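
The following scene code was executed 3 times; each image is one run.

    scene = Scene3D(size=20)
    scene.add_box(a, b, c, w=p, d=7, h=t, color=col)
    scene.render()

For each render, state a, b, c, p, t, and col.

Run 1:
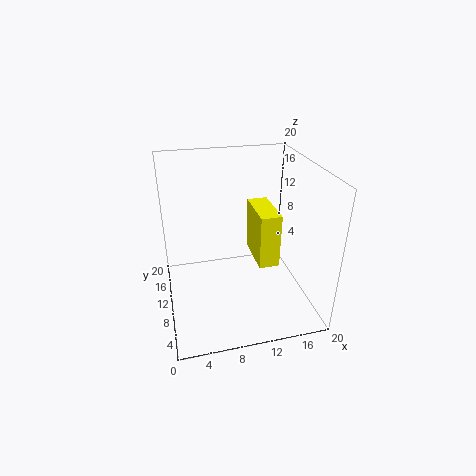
a = 13
b = 9
c = 5
p = 3
t = 8
col = 'yellow'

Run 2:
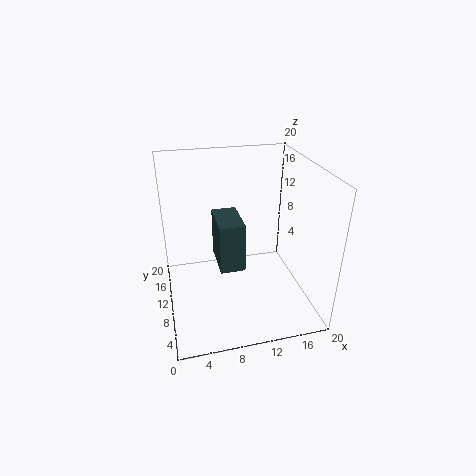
a = 8
b = 13
c = 2
p = 4
t = 8
col = 'darkslategray'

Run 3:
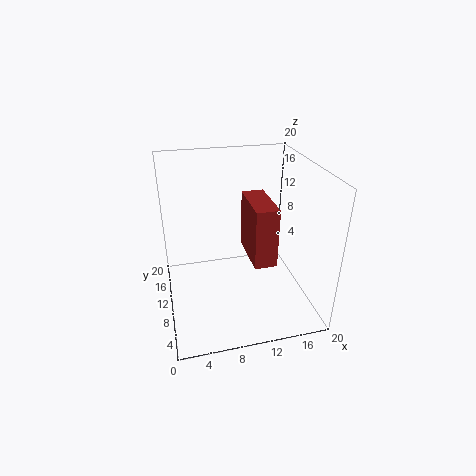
a = 11
b = 5
c = 8
p = 3
t = 8
col = 'brown'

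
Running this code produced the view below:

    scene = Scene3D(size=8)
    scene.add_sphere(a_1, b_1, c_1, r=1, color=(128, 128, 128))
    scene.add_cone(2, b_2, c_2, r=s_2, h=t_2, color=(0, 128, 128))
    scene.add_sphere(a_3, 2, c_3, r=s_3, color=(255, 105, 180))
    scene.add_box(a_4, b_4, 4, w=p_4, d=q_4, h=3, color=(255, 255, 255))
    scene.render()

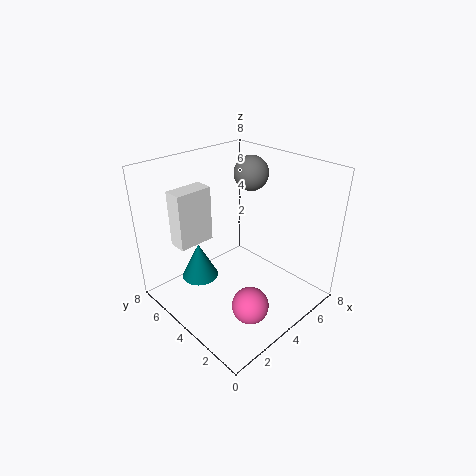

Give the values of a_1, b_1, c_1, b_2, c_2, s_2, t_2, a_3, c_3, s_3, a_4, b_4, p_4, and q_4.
a_1 = 6, b_1 = 5, c_1 = 7, b_2 = 5, c_2 = 2, s_2 = 1, t_2 = 2, a_3 = 3, c_3 = 1, s_3 = 1, a_4 = 1, b_4 = 5, p_4 = 2, q_4 = 1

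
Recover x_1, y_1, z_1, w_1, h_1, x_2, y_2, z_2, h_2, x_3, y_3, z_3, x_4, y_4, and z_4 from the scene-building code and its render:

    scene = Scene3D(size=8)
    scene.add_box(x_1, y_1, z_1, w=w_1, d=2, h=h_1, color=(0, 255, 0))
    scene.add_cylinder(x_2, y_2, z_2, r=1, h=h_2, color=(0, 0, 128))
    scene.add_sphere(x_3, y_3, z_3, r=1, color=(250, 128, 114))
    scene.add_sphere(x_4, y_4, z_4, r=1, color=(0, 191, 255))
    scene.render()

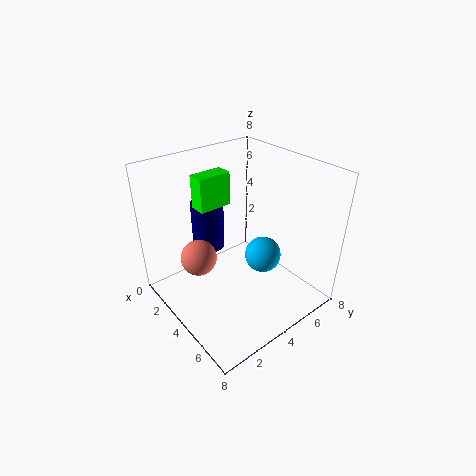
x_1 = 1; y_1 = 3; z_1 = 5; w_1 = 1; h_1 = 2; x_2 = 1; y_2 = 4; z_2 = 2; h_2 = 3; x_3 = 3; y_3 = 2; z_3 = 3; x_4 = 5; y_4 = 5; z_4 = 3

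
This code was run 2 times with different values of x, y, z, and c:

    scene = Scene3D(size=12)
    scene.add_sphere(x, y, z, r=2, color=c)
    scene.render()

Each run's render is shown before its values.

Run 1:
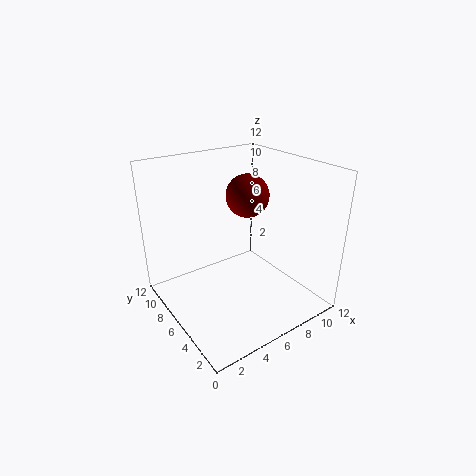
x = 9; y = 8.75; z = 8.25; c = 'maroon'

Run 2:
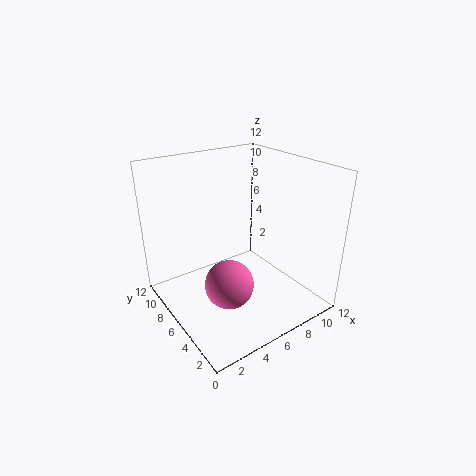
x = 4.25; y = 4.75; z = 2.75; c = 'hotpink'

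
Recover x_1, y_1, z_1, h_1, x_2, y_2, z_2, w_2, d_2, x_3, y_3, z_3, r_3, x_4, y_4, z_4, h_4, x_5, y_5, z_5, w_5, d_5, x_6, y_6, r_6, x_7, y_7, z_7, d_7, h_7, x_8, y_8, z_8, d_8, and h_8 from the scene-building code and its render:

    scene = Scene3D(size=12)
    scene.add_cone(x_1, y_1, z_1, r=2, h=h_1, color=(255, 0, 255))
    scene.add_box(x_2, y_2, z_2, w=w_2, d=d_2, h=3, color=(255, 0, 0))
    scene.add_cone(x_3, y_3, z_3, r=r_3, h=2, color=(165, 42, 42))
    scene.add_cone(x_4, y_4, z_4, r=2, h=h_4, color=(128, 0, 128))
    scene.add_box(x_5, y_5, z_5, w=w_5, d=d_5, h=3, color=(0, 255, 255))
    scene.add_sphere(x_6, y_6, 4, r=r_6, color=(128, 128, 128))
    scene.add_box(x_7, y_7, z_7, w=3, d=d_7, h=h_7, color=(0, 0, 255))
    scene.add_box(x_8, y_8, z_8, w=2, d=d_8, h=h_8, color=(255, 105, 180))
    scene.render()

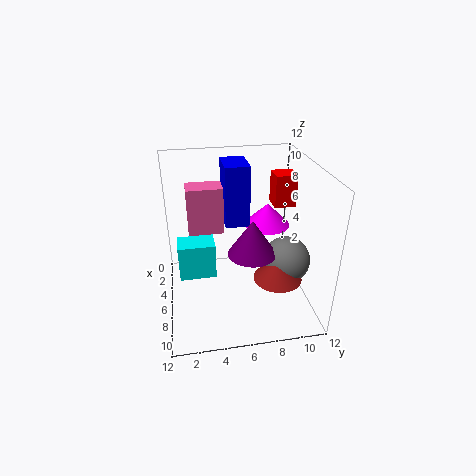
x_1 = 4; y_1 = 9; z_1 = 6; h_1 = 2; x_2 = 1; y_2 = 10; z_2 = 7; w_2 = 2; d_2 = 2; x_3 = 8; y_3 = 9; z_3 = 3; r_3 = 2; x_4 = 7; y_4 = 7; z_4 = 5; h_4 = 3; x_5 = 5; y_5 = 1; z_5 = 3; w_5 = 2; d_5 = 3; x_6 = 7; y_6 = 10; r_6 = 2; x_7 = 3; y_7 = 5; z_7 = 7; d_7 = 2; h_7 = 5; x_8 = 3; y_8 = 2; z_8 = 6; d_8 = 3; h_8 = 4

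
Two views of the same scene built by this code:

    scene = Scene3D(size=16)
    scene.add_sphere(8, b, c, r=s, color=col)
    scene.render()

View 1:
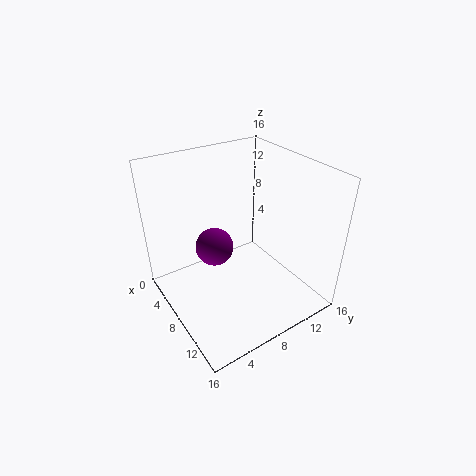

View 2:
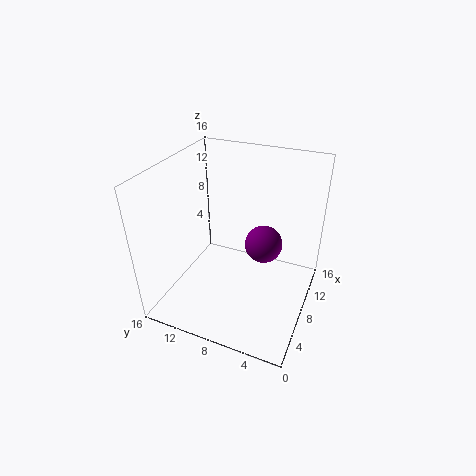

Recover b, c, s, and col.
b = 5, c = 8, s = 2, col = 'purple'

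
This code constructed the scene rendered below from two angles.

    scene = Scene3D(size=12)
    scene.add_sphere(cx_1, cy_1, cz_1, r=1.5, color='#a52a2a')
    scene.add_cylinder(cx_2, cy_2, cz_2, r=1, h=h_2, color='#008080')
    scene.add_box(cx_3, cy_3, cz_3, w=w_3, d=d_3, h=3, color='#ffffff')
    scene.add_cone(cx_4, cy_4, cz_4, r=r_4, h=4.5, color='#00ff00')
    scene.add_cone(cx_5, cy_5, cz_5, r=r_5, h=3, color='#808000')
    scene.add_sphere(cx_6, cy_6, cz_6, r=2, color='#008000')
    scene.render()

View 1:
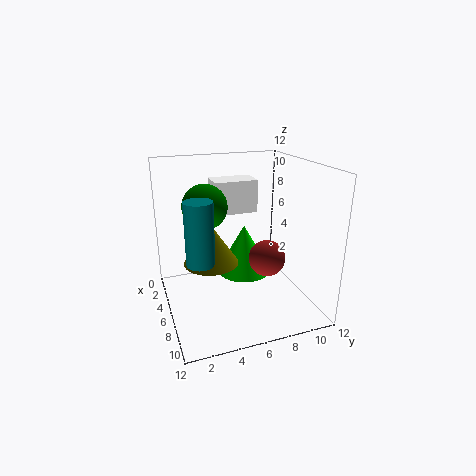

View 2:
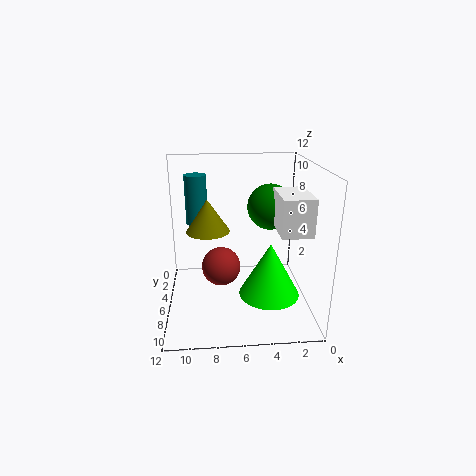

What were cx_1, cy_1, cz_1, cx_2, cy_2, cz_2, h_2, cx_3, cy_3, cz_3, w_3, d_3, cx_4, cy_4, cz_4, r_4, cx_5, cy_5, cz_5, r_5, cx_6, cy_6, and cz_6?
cx_1 = 7.5; cy_1 = 8; cz_1 = 4.5; cx_2 = 9.5; cy_2 = 2; cz_2 = 6; h_2 = 4.5; cx_3 = 0.5; cy_3 = 5; cz_3 = 7; w_3 = 2.5; d_3 = 4; cx_4 = 3.5; cy_4 = 7.5; cz_4 = 1.5; r_4 = 2.5; cx_5 = 8.5; cy_5 = 3; cz_5 = 5.5; r_5 = 2; cx_6 = 3; cy_6 = 4; cz_6 = 8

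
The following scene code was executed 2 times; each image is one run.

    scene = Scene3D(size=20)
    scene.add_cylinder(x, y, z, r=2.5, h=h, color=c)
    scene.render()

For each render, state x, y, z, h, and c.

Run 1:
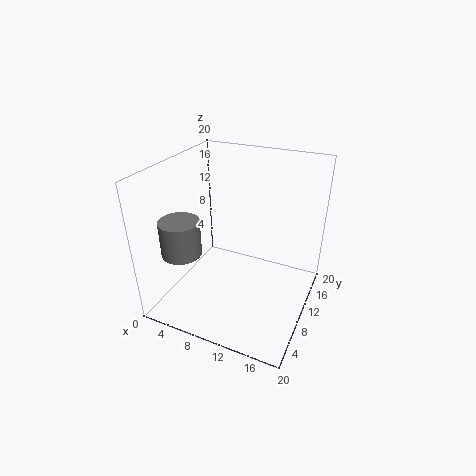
x = 5.5, y = 3, z = 10.5, h = 4.5, c = 'gray'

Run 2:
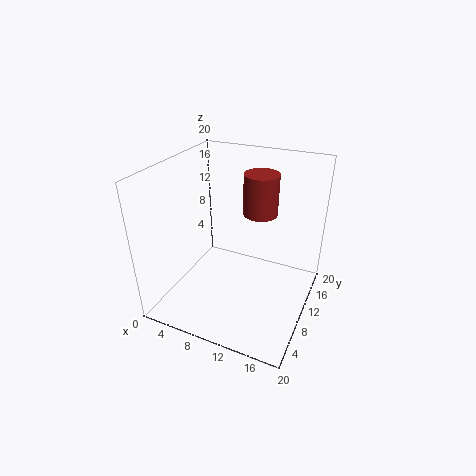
x = 11.5, y = 14.5, z = 12, h = 6, c = 'brown'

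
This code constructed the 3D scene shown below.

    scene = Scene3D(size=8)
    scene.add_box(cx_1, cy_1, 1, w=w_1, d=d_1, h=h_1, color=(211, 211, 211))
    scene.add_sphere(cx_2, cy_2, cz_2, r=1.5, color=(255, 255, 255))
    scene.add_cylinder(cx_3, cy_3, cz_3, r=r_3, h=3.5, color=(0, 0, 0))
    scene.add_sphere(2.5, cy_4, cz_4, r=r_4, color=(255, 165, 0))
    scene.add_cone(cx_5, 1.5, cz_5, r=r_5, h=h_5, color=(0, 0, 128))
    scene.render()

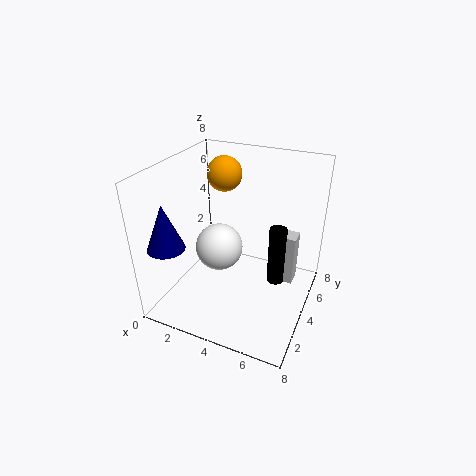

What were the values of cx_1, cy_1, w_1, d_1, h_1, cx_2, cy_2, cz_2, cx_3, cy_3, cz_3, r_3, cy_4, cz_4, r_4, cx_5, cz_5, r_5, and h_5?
cx_1 = 6
cy_1 = 5
w_1 = 1
d_1 = 1
h_1 = 3
cx_2 = 2
cy_2 = 5.5
cz_2 = 2
cx_3 = 6
cy_3 = 5
cz_3 = 1
r_3 = 0.5
cy_4 = 5.5
cz_4 = 7
r_4 = 1
cx_5 = 1
cz_5 = 4
r_5 = 1
h_5 = 2.5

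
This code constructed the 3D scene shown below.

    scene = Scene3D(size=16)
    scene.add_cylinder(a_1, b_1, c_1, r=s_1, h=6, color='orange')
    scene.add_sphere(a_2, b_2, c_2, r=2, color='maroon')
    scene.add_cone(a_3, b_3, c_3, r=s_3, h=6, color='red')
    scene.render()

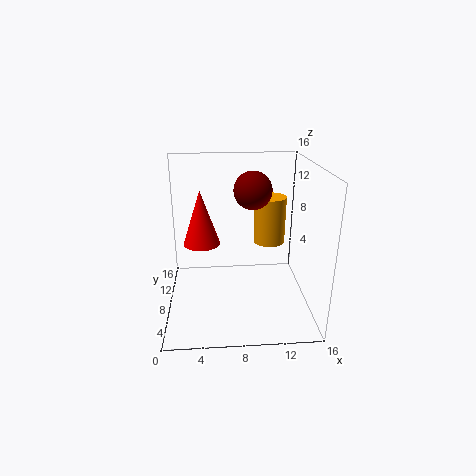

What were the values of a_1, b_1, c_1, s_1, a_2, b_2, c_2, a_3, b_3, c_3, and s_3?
a_1 = 12.5, b_1 = 13.5, c_1 = 5, s_1 = 2, a_2 = 9.5, b_2 = 7.5, c_2 = 13.5, a_3 = 4, b_3 = 8, c_3 = 7.5, s_3 = 2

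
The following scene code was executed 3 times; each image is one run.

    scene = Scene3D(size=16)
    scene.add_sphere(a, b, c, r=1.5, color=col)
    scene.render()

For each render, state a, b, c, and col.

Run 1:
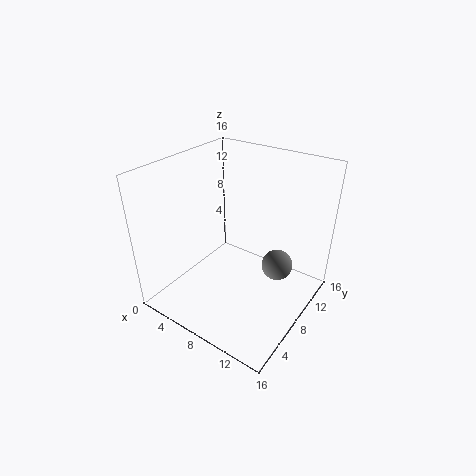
a = 13.75
b = 6.5
c = 7.75
col = 'gray'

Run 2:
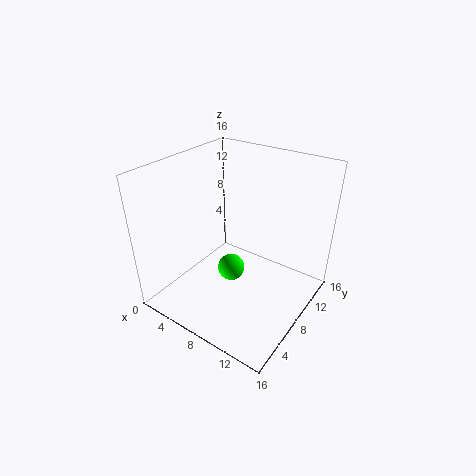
a = 7.75
b = 7
c = 4.5
col = 'lime'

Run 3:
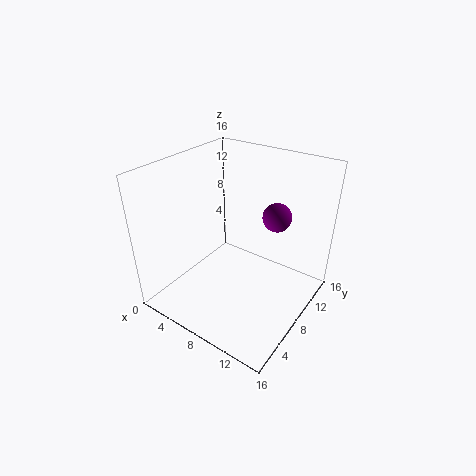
a = 12
b = 9.25
c = 11.25
col = 'purple'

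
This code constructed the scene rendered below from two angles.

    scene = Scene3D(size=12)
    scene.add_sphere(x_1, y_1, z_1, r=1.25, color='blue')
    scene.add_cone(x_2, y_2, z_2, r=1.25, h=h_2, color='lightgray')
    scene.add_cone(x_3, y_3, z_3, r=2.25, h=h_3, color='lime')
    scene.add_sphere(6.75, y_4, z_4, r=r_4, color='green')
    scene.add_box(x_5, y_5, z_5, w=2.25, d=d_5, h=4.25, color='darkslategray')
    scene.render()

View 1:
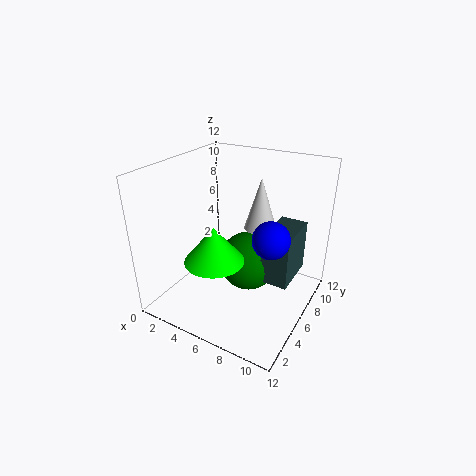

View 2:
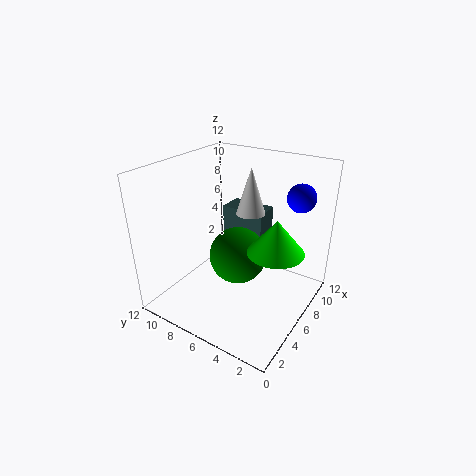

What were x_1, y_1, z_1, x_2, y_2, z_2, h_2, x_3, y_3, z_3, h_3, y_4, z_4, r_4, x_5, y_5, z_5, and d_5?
x_1 = 10.5, y_1 = 2.5, z_1 = 8.75, x_2 = 8, y_2 = 6, z_2 = 7.5, h_2 = 4, x_3 = 6, y_3 = 2.5, z_3 = 5.75, h_3 = 2.75, y_4 = 6.5, z_4 = 3.75, r_4 = 2.5, x_5 = 8.5, y_5 = 5.25, z_5 = 3, d_5 = 4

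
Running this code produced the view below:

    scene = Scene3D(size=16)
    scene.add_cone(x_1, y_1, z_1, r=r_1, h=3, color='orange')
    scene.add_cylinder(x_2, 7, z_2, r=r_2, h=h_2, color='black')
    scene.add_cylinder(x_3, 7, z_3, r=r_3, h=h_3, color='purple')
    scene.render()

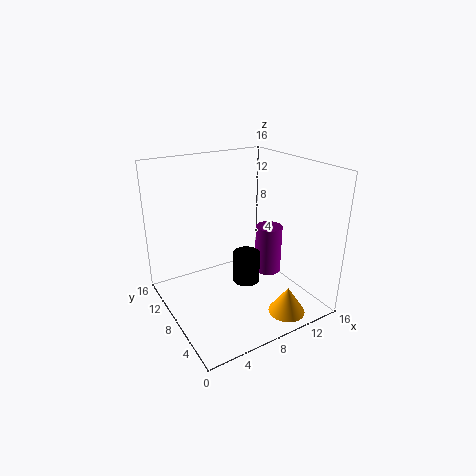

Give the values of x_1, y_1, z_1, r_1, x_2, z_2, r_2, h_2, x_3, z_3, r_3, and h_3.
x_1 = 11
y_1 = 2.5
z_1 = 0.5
r_1 = 2
x_2 = 8.5
z_2 = 3
r_2 = 1.5
h_2 = 3.5
x_3 = 11.5
z_3 = 3.5
r_3 = 1.5
h_3 = 5.5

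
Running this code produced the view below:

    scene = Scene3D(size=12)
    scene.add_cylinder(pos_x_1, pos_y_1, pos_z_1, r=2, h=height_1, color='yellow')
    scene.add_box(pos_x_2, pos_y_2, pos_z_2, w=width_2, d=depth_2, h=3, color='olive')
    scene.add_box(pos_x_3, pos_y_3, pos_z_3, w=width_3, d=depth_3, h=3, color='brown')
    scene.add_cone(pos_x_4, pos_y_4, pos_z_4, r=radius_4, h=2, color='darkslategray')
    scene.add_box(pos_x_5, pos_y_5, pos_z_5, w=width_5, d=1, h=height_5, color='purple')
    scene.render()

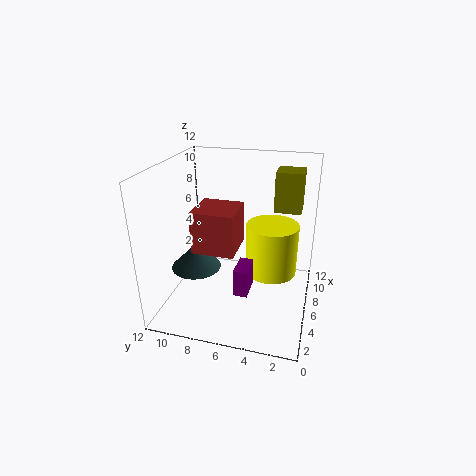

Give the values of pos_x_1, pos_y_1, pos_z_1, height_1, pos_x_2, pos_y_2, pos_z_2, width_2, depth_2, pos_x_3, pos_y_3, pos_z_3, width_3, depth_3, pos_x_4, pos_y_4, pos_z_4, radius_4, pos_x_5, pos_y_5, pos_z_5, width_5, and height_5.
pos_x_1 = 5, pos_y_1 = 3, pos_z_1 = 4, height_1 = 4, pos_x_2 = 5, pos_y_2 = 1, pos_z_2 = 9, width_2 = 2, depth_2 = 2, pos_x_3 = 1, pos_y_3 = 5, pos_z_3 = 7, width_3 = 3, depth_3 = 3, pos_x_4 = 4, pos_y_4 = 9, pos_z_4 = 4, radius_4 = 2, pos_x_5 = 1, pos_y_5 = 4, pos_z_5 = 4, width_5 = 2, height_5 = 2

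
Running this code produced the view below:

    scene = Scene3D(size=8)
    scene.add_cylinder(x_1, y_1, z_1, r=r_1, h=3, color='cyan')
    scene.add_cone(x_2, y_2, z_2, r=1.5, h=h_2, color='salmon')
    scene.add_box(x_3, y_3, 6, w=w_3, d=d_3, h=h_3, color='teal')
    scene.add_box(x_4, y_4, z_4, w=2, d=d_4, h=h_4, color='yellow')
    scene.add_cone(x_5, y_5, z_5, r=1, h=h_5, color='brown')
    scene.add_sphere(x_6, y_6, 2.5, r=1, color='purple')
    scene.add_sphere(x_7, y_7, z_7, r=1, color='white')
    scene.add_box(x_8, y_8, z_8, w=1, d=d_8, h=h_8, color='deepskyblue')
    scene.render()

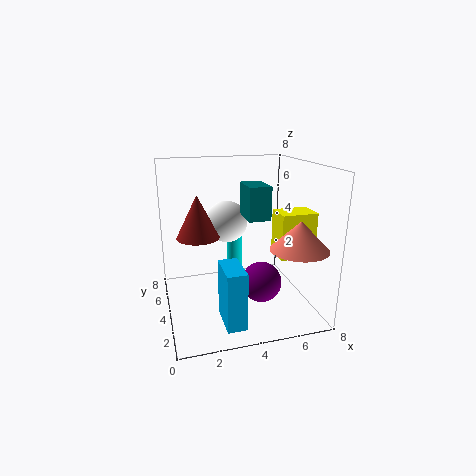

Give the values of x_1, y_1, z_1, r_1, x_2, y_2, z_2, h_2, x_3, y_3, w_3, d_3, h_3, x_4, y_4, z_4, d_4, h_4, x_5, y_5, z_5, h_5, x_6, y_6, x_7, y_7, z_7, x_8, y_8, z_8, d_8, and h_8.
x_1 = 4.5
y_1 = 6.5
z_1 = 0.5
r_1 = 0.5
x_2 = 6.5
y_2 = 1.5
z_2 = 4
h_2 = 1.5
x_3 = 3.5
y_3 = 0.5
w_3 = 1
d_3 = 1.5
h_3 = 1.5
x_4 = 6
y_4 = 2.5
z_4 = 3
d_4 = 1.5
h_4 = 2.5
x_5 = 1.5
y_5 = 2
z_5 = 5
h_5 = 2
x_6 = 4.5
y_6 = 1.5
x_7 = 3
y_7 = 2.5
z_7 = 5.5
x_8 = 2.5
y_8 = 0.5
z_8 = 0.5
d_8 = 2
h_8 = 3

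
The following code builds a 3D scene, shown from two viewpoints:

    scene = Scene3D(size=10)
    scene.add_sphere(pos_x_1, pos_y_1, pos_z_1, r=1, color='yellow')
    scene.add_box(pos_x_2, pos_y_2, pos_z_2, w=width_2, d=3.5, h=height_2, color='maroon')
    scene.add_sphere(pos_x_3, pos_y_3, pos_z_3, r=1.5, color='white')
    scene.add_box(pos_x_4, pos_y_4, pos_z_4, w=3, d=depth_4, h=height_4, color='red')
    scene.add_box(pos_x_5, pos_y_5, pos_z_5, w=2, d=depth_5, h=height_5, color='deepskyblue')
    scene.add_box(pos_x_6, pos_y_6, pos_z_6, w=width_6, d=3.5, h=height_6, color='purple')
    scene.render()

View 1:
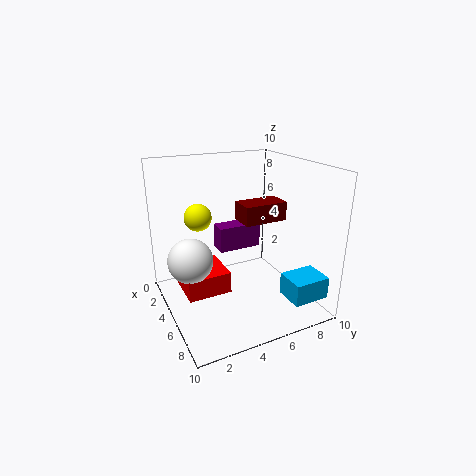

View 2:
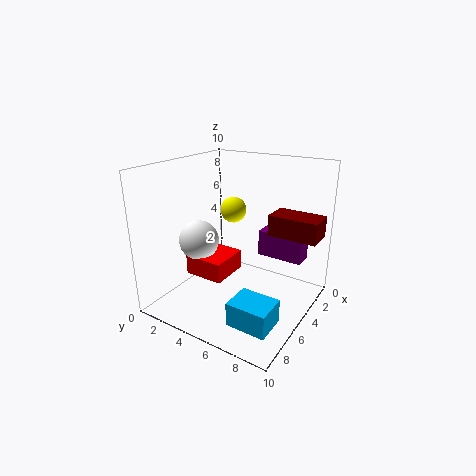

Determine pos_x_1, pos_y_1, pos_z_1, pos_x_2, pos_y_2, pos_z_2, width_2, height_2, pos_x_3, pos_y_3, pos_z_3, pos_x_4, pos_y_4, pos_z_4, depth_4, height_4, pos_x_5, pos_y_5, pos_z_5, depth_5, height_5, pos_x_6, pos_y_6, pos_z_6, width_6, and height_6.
pos_x_1 = 2.5; pos_y_1 = 3; pos_z_1 = 6; pos_x_2 = 1.5; pos_y_2 = 6.5; pos_z_2 = 5; width_2 = 2; height_2 = 1.5; pos_x_3 = 5; pos_y_3 = 1.5; pos_z_3 = 4; pos_x_4 = 3; pos_y_4 = 1; pos_z_4 = 1.5; depth_4 = 3; height_4 = 1.5; pos_x_5 = 7.5; pos_y_5 = 7; pos_z_5 = 1.5; depth_5 = 2.5; height_5 = 1.5; pos_x_6 = 0.5; pos_y_6 = 5; pos_z_6 = 2.5; width_6 = 1.5; height_6 = 2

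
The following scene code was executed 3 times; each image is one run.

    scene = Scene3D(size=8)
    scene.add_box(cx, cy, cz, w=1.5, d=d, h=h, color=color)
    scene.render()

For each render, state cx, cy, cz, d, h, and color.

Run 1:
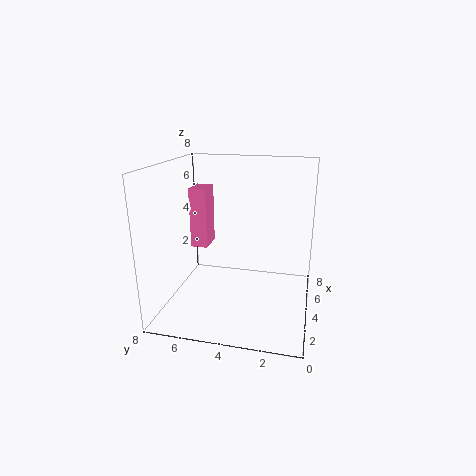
cx = 4.5, cy = 6, cz = 3, d = 1, h = 3.5, color = 'hotpink'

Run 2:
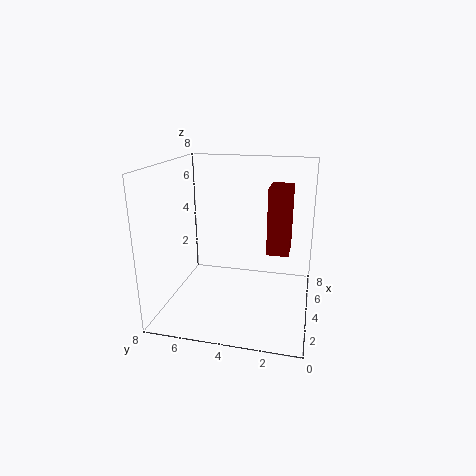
cx = 1, cy = 1, cz = 4.5, d = 1, h = 3, color = 'maroon'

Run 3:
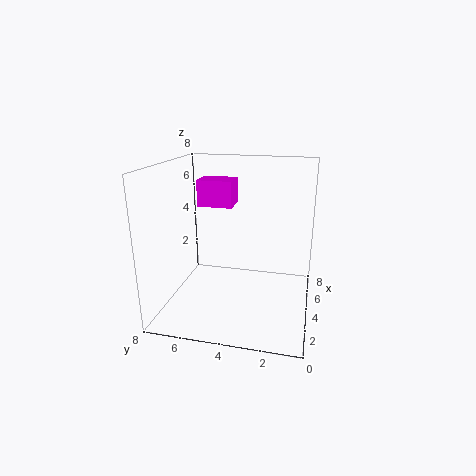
cx = 4.5, cy = 4.5, cz = 5.5, d = 2, h = 1.5, color = 'magenta'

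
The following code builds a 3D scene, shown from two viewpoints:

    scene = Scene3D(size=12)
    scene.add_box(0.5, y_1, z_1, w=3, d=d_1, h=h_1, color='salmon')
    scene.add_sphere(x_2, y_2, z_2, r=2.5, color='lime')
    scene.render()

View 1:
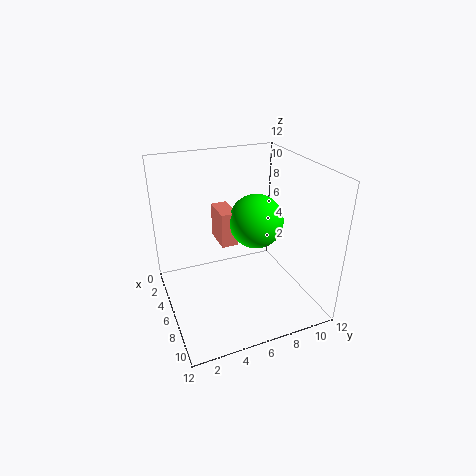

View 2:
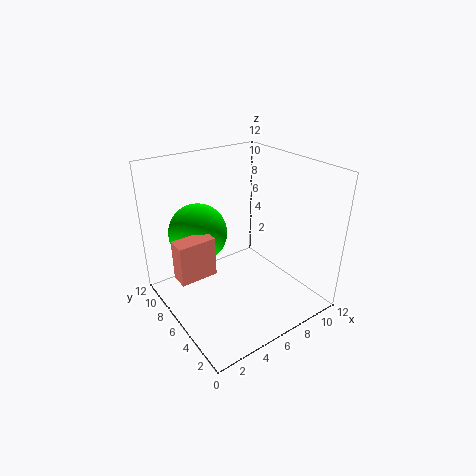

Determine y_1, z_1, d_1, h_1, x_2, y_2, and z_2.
y_1 = 5.5; z_1 = 3.75; d_1 = 1.5; h_1 = 3.25; x_2 = 3.75; y_2 = 8.75; z_2 = 6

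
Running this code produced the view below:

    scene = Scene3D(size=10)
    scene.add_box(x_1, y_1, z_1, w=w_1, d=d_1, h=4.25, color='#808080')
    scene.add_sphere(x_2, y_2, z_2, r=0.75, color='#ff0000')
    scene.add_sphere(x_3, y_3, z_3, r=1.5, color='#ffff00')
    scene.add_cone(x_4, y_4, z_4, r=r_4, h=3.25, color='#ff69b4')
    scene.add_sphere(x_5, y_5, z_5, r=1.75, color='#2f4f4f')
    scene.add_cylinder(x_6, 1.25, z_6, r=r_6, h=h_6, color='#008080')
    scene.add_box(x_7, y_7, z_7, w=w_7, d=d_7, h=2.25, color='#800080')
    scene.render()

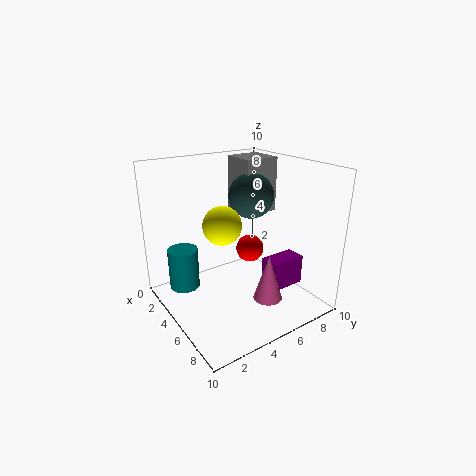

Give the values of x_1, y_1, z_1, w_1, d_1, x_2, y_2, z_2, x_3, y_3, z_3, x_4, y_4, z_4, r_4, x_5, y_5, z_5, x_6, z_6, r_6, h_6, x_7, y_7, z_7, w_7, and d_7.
x_1 = 0.25, y_1 = 7.25, z_1 = 5.5, w_1 = 2.75, d_1 = 2.75, x_2 = 8.75, y_2 = 3.25, z_2 = 6.25, x_3 = 2.5, y_3 = 5.25, z_3 = 5, x_4 = 7.25, y_4 = 6, z_4 = 1, r_4 = 1, x_5 = 2.75, y_5 = 7.75, z_5 = 7, x_6 = 4, z_6 = 2, r_6 = 1, h_6 = 2.75, x_7 = 5, y_7 = 7.25, z_7 = 0.5, w_7 = 1.5, d_7 = 2.75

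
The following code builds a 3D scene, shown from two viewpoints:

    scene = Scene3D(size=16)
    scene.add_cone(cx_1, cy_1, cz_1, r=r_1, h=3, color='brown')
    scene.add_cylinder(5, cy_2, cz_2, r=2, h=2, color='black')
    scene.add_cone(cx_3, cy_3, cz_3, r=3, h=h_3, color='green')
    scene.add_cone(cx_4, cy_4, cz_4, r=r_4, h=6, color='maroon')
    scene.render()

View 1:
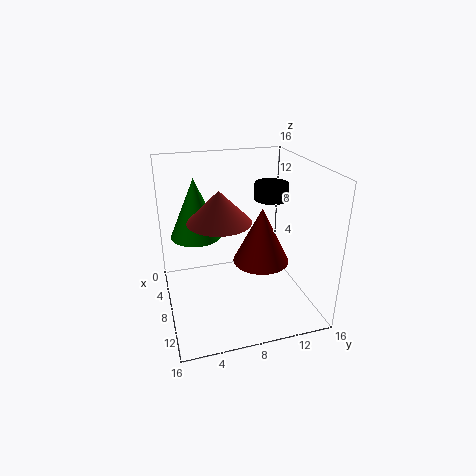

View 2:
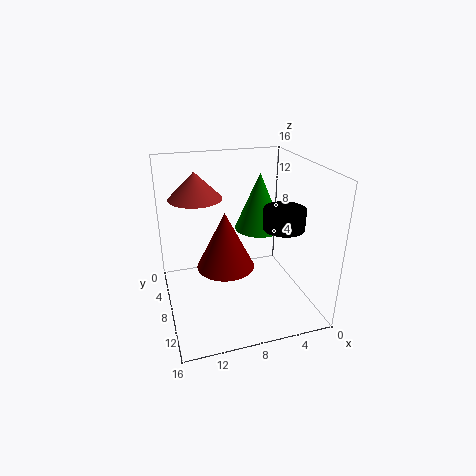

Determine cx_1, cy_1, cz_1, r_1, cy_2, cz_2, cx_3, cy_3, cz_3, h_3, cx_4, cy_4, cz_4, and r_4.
cx_1 = 12, cy_1 = 5, cz_1 = 12, r_1 = 3, cy_2 = 13, cz_2 = 11, cx_3 = 4, cy_3 = 4, cz_3 = 7, h_3 = 7, cx_4 = 10, cy_4 = 10, cz_4 = 6, r_4 = 3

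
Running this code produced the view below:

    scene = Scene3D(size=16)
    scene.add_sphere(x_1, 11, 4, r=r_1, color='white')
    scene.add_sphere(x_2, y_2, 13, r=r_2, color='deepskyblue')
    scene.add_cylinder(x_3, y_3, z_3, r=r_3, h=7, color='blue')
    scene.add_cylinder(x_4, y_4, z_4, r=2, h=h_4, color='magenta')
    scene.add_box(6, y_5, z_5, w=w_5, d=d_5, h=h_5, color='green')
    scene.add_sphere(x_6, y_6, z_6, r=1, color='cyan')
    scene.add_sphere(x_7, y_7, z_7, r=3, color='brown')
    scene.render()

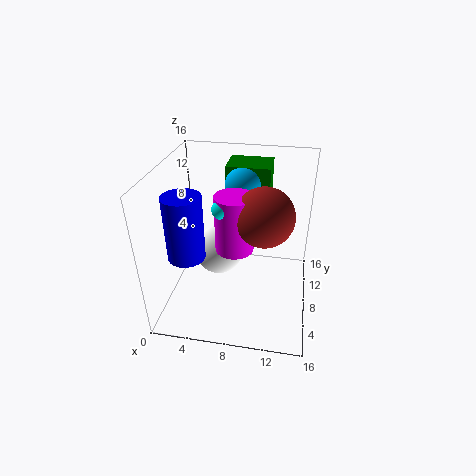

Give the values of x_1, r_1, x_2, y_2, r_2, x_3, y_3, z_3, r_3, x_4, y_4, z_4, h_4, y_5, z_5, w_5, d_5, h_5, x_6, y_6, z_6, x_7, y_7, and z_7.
x_1 = 5, r_1 = 3, x_2 = 8, y_2 = 11, r_2 = 2, x_3 = 3, y_3 = 5, z_3 = 7, r_3 = 2, x_4 = 8, y_4 = 6, z_4 = 8, h_4 = 6, y_5 = 11, z_5 = 11, w_5 = 5, d_5 = 4, h_5 = 4, x_6 = 7, y_6 = 5, z_6 = 13, x_7 = 11, y_7 = 6, z_7 = 12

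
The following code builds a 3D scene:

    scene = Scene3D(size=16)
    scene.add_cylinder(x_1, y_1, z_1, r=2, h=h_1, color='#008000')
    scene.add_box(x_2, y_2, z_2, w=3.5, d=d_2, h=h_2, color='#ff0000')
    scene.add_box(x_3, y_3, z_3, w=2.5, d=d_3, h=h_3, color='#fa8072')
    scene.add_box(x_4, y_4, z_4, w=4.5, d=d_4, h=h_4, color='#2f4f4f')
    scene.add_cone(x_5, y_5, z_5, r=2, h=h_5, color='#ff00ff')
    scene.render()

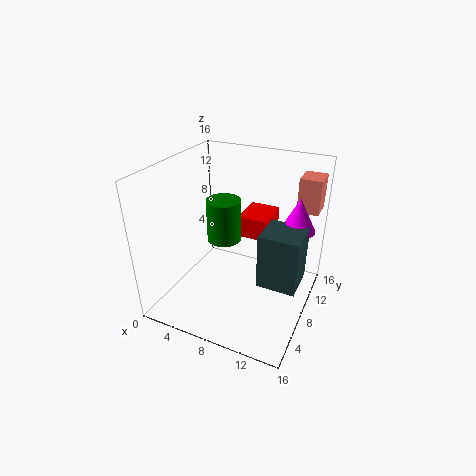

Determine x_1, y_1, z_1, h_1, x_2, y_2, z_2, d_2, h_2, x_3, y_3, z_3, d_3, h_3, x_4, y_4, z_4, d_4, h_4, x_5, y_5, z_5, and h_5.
x_1 = 5.5, y_1 = 9.5, z_1 = 6.5, h_1 = 5, x_2 = 7, y_2 = 10, z_2 = 7, d_2 = 4.5, h_2 = 2.5, x_3 = 13, y_3 = 13, z_3 = 10, d_3 = 3, h_3 = 4, x_4 = 10.5, y_4 = 7.5, z_4 = 2.5, d_4 = 4.5, h_4 = 6.5, x_5 = 13.5, y_5 = 12.5, z_5 = 8, h_5 = 4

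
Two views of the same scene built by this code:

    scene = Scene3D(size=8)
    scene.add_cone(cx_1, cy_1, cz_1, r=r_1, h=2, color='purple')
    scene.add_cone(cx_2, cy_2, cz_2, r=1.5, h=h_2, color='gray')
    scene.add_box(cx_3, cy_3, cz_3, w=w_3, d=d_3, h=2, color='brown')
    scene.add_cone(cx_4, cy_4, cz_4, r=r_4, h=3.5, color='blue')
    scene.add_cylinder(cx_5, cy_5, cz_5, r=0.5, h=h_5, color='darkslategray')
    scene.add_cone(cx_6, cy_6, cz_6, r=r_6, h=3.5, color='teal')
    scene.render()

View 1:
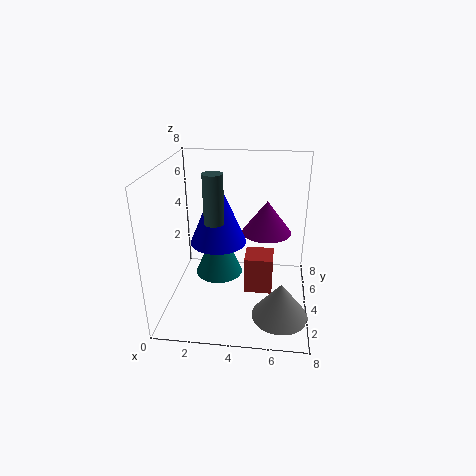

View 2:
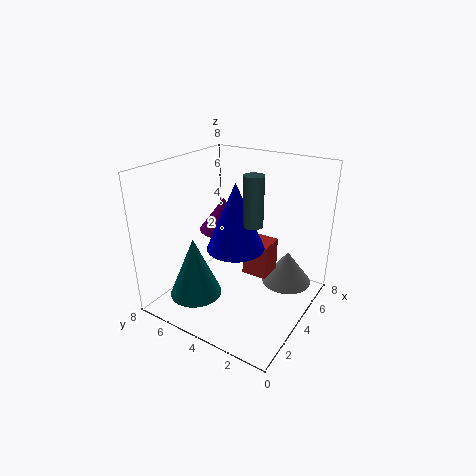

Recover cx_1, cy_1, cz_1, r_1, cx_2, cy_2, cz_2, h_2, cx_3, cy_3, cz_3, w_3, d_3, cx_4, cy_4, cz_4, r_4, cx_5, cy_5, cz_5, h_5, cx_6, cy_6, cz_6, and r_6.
cx_1 = 5.5; cy_1 = 6; cz_1 = 3.5; r_1 = 1.5; cx_2 = 6.5; cy_2 = 2; cz_2 = 0.5; h_2 = 2; cx_3 = 4.5; cy_3 = 2.5; cz_3 = 1.5; w_3 = 1.5; d_3 = 1.5; cx_4 = 3; cy_4 = 3.5; cz_4 = 4; r_4 = 1.5; cx_5 = 3; cy_5 = 2.5; cz_5 = 5.5; h_5 = 2.5; cx_6 = 2.5; cy_6 = 6; cz_6 = 0.5; r_6 = 1.5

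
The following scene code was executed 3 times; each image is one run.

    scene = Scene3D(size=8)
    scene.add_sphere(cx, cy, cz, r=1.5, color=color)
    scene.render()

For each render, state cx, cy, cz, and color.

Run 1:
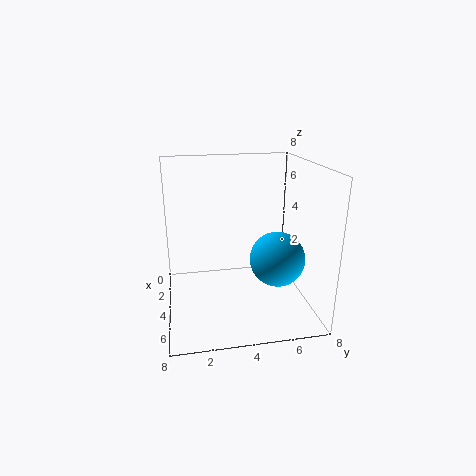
cx = 5
cy = 6
cz = 3
color = 'deepskyblue'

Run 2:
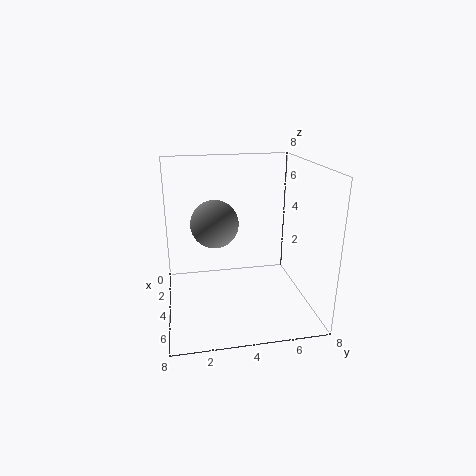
cx = 1.5
cy = 3
cz = 4
color = 'gray'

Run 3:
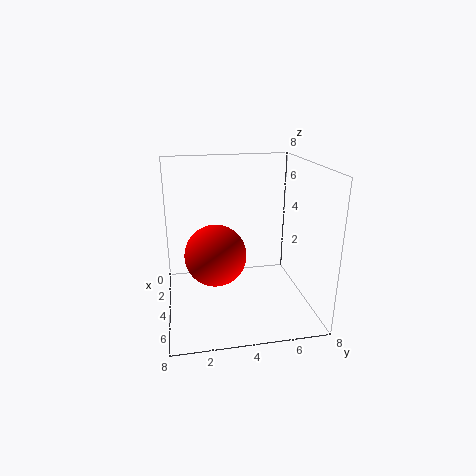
cx = 6
cy = 2.5
cz = 4
color = 'red'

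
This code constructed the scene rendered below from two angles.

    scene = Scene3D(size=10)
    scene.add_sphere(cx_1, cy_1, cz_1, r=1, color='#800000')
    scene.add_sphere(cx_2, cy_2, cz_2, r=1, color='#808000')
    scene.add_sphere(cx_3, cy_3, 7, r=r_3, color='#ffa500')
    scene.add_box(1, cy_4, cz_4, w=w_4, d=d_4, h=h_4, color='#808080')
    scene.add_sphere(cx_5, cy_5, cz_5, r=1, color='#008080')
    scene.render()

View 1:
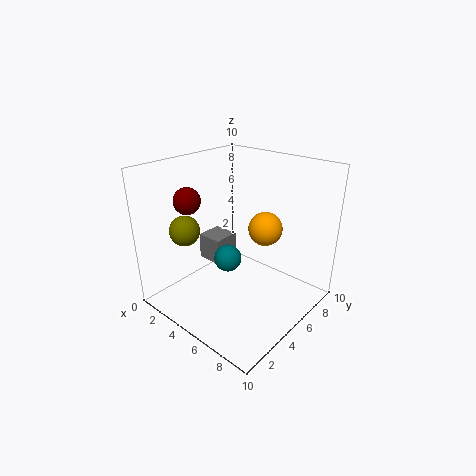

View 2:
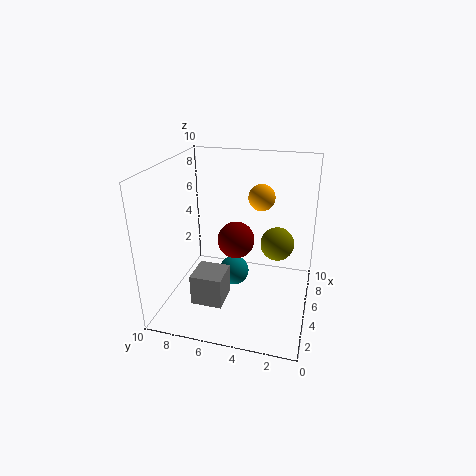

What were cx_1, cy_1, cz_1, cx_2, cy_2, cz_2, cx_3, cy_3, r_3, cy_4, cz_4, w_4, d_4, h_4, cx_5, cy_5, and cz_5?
cx_1 = 1, cy_1 = 4, cz_1 = 7, cx_2 = 3, cy_2 = 2, cz_2 = 6, cx_3 = 8, cy_3 = 4, r_3 = 1, cy_4 = 5, cz_4 = 2, w_4 = 2, d_4 = 2, h_4 = 2, cx_5 = 4, cy_5 = 5, cz_5 = 3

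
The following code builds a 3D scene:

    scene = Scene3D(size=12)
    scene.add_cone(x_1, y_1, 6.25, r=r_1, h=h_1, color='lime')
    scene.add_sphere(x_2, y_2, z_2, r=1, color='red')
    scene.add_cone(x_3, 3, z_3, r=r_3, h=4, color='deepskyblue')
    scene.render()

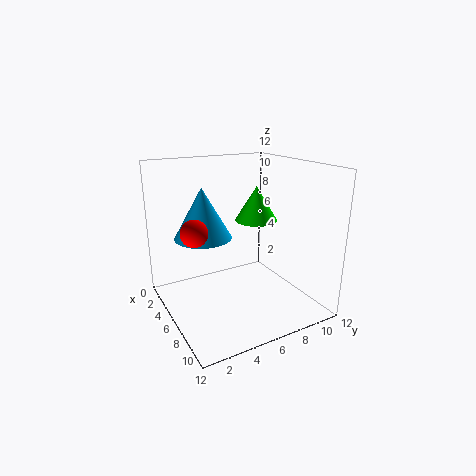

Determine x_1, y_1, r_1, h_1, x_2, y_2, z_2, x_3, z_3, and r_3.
x_1 = 3.25
y_1 = 9.5
r_1 = 2
h_1 = 3.25
x_2 = 7.75
y_2 = 1.5
z_2 = 7.75
x_3 = 5.75
z_3 = 6.5
r_3 = 2.25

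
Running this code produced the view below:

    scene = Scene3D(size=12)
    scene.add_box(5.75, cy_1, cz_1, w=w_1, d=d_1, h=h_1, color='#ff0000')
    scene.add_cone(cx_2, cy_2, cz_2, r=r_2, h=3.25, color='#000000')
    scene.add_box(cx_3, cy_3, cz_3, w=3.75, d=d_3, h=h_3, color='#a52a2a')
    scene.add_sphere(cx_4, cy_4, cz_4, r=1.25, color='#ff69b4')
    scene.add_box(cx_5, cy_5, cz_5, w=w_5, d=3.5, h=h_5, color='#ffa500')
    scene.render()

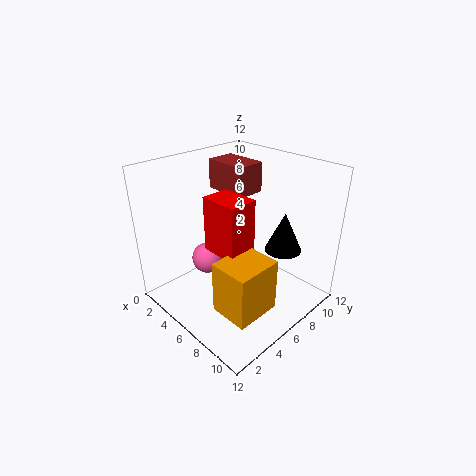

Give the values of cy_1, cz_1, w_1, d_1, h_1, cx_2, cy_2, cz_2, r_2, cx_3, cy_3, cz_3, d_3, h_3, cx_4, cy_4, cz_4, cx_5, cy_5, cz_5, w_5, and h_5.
cy_1 = 2.75, cz_1 = 6.25, w_1 = 3, d_1 = 2.25, h_1 = 4.25, cx_2 = 9, cy_2 = 8.25, cz_2 = 5.25, r_2 = 1.5, cx_3 = 2, cy_3 = 6.5, cz_3 = 9.25, d_3 = 2.5, h_3 = 2.5, cx_4 = 5, cy_4 = 3.5, cz_4 = 4.75, cx_5 = 8.25, cy_5 = 1.25, cz_5 = 2.75, w_5 = 3, h_5 = 4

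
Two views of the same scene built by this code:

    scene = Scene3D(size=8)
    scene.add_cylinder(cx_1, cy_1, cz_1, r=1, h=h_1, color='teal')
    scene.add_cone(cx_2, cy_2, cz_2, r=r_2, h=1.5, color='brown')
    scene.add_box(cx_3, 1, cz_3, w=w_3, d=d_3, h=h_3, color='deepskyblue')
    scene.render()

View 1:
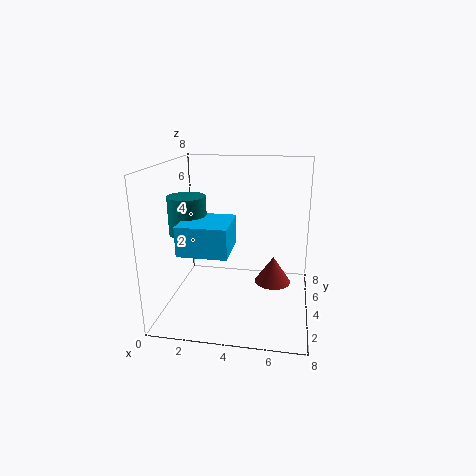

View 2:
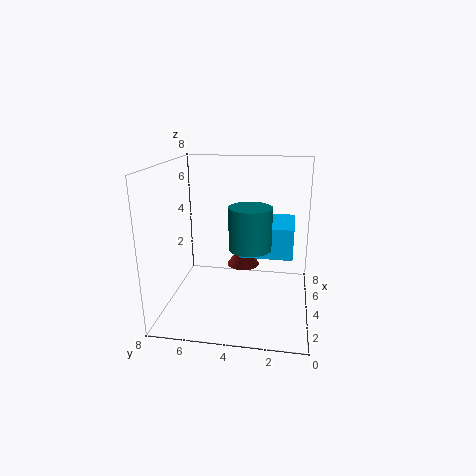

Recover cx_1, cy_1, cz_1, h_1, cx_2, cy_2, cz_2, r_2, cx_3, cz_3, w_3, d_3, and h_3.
cx_1 = 1.5, cy_1 = 3, cz_1 = 4.5, h_1 = 2, cx_2 = 6, cy_2 = 4, cz_2 = 1.5, r_2 = 1, cx_3 = 1.5, cz_3 = 4, w_3 = 2.5, d_3 = 2.5, h_3 = 1.5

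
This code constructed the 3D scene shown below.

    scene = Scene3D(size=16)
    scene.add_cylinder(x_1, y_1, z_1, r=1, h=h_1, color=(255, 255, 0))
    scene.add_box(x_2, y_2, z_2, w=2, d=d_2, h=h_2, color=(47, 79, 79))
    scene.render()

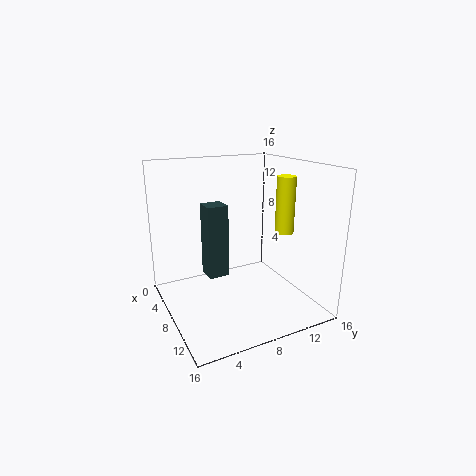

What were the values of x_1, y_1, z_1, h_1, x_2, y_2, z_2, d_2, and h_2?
x_1 = 11; y_1 = 12; z_1 = 9; h_1 = 6; x_2 = 10; y_2 = 3; z_2 = 6; d_2 = 2; h_2 = 7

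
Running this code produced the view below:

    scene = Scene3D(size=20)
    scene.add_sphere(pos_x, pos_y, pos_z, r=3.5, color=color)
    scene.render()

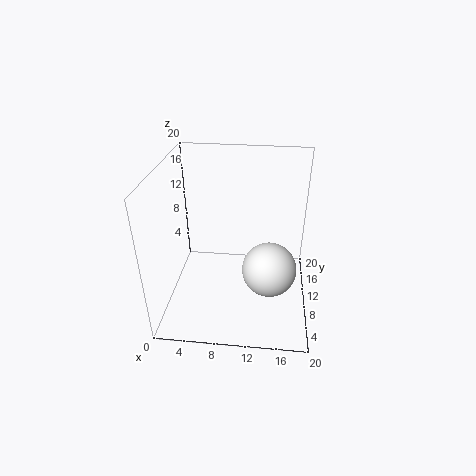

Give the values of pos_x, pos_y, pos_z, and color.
pos_x = 14.5
pos_y = 6
pos_z = 8
color = 'white'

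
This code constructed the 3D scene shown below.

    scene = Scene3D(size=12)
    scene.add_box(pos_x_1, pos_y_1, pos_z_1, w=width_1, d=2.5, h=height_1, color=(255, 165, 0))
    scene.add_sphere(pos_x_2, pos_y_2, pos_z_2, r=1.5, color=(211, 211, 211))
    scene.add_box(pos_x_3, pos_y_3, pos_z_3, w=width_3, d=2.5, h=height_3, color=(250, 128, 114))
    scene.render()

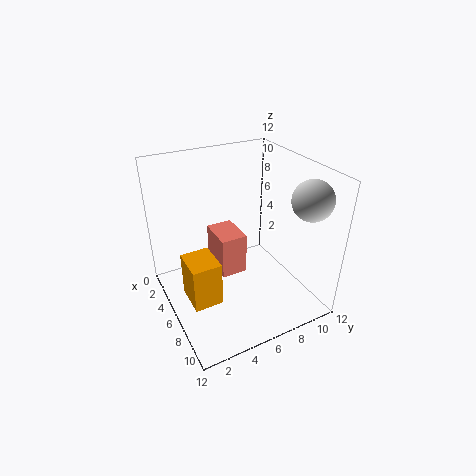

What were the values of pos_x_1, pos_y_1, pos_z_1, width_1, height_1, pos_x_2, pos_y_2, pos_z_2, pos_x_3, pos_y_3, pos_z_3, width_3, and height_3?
pos_x_1 = 4; pos_y_1 = 1.5; pos_z_1 = 0.5; width_1 = 3; height_1 = 4; pos_x_2 = 10.5; pos_y_2 = 9.5; pos_z_2 = 10.5; pos_x_3 = 0.5; pos_y_3 = 5.5; pos_z_3 = 0.5; width_3 = 3.5; height_3 = 4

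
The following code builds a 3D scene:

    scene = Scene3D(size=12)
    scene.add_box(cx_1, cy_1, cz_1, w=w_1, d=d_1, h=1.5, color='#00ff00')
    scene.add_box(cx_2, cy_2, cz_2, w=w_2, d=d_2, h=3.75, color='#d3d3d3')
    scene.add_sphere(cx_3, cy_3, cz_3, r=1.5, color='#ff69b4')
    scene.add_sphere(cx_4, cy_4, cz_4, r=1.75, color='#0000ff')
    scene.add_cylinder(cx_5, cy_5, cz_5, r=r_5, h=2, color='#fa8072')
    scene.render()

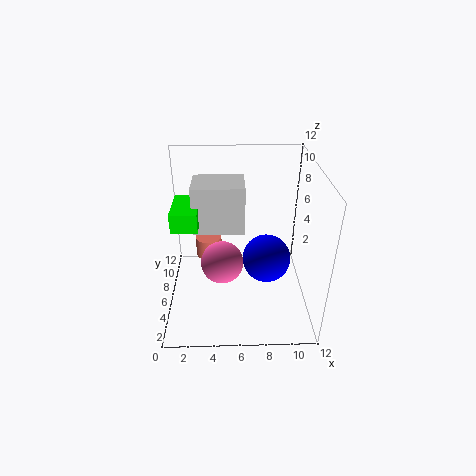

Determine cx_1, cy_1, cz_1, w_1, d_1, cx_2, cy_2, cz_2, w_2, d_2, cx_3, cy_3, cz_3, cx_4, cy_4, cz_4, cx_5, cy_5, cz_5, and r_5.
cx_1 = 1, cy_1 = 3.5, cz_1 = 8, w_1 = 2, d_1 = 3.5, cx_2 = 2.5, cy_2 = 4.5, cz_2 = 7.25, w_2 = 4, d_2 = 3, cx_3 = 4.75, cy_3 = 2, cz_3 = 6.5, cx_4 = 8, cy_4 = 2.75, cz_4 = 6.25, cx_5 = 3.25, cy_5 = 10, cz_5 = 1.75, r_5 = 1.25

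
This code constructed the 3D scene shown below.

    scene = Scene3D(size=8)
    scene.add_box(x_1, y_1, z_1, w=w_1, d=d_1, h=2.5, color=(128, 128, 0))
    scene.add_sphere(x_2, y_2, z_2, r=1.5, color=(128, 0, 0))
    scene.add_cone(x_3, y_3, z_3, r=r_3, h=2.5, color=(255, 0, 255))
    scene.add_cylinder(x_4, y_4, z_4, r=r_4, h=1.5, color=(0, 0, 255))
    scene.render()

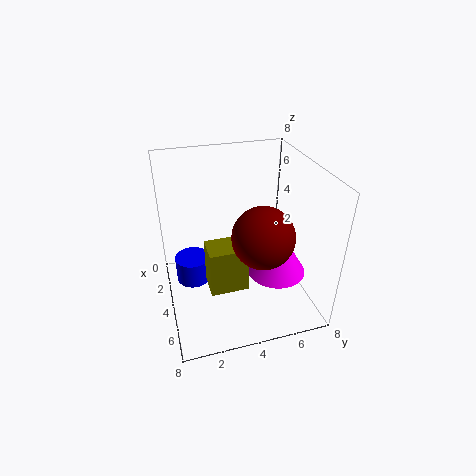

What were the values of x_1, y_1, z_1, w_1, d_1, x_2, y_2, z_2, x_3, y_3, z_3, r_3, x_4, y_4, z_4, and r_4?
x_1 = 4.5, y_1 = 2, z_1 = 2, w_1 = 1.5, d_1 = 2, x_2 = 6.5, y_2 = 4.5, z_2 = 5.5, x_3 = 6, y_3 = 5.5, z_3 = 3, r_3 = 1.5, x_4 = 3, y_4 = 1.5, z_4 = 1, r_4 = 1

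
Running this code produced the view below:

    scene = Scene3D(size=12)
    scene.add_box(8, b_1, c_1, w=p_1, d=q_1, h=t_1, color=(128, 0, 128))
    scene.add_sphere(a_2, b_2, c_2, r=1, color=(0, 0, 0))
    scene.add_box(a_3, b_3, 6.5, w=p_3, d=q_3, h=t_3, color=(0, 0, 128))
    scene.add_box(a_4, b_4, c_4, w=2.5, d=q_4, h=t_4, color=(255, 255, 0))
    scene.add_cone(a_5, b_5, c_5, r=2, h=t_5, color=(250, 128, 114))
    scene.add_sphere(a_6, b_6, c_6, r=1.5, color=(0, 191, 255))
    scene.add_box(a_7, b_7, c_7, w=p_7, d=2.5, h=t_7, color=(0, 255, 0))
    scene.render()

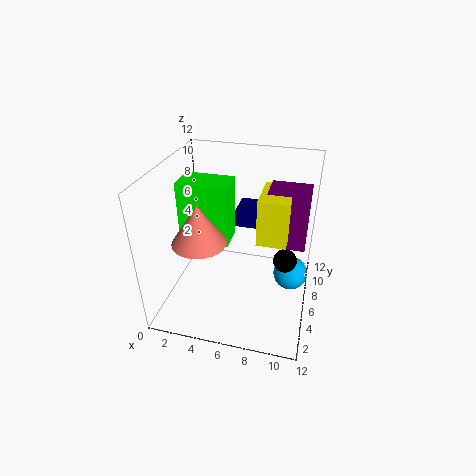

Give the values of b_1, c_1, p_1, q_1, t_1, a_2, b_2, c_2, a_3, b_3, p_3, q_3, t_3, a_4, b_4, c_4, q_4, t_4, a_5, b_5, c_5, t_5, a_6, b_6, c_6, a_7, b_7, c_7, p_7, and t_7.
b_1 = 7.5
c_1 = 4.5
p_1 = 3.5
q_1 = 3
t_1 = 5
a_2 = 10
b_2 = 6.5
c_2 = 4
a_3 = 5.5
b_3 = 7
p_3 = 3.5
q_3 = 2.5
t_3 = 1.5
a_4 = 7.5
b_4 = 6
c_4 = 5.5
q_4 = 4
t_4 = 4
a_5 = 4
b_5 = 2.5
c_5 = 7.5
t_5 = 3
a_6 = 10.5
b_6 = 7.5
c_6 = 2
a_7 = 1.5
b_7 = 4.5
c_7 = 6
p_7 = 4
t_7 = 5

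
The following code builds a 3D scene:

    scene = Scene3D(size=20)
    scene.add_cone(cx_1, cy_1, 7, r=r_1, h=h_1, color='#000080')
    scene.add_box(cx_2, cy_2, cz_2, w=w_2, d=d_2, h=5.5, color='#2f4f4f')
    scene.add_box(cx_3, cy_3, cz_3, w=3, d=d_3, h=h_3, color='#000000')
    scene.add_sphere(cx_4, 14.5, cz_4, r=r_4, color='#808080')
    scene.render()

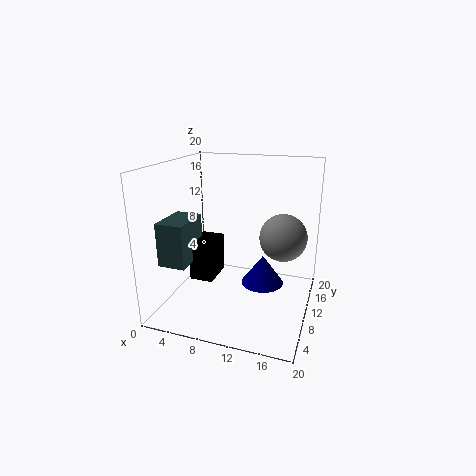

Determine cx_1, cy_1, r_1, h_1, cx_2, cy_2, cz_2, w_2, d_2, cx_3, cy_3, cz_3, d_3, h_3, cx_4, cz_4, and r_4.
cx_1 = 15; cy_1 = 4.5; r_1 = 2.5; h_1 = 3.5; cx_2 = 2.5; cy_2 = 1.5; cz_2 = 8.5; w_2 = 3.5; d_2 = 5.5; cx_3 = 5.5; cy_3 = 4; cz_3 = 6; d_3 = 4.5; h_3 = 5; cx_4 = 15.5; cz_4 = 9; r_4 = 3.5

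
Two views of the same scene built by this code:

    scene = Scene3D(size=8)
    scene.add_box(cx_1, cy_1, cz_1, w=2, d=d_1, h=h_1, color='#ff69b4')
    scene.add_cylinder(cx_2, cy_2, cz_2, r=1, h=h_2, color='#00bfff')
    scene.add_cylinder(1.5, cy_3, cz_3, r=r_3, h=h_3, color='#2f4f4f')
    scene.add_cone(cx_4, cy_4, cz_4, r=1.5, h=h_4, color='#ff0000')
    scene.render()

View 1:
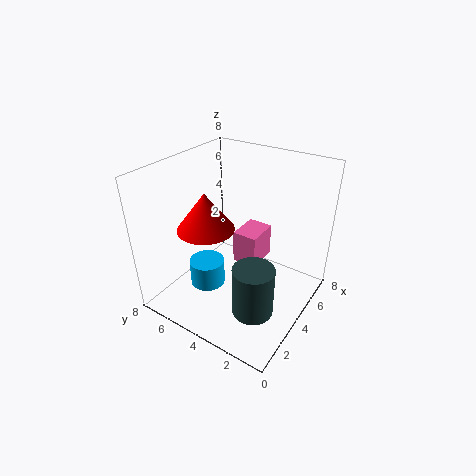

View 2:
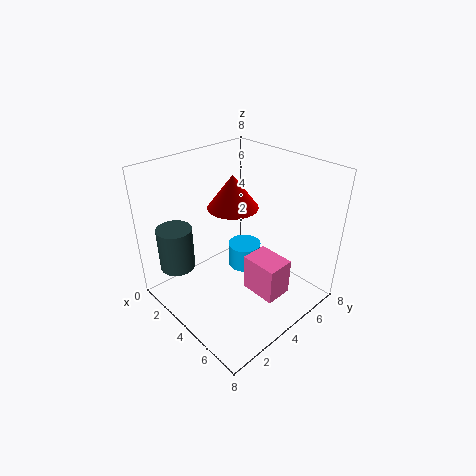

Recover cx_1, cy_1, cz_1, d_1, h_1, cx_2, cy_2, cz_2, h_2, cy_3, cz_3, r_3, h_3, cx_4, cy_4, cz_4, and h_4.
cx_1 = 5
cy_1 = 3.5
cz_1 = 1.5
d_1 = 1.5
h_1 = 2
cx_2 = 3
cy_2 = 5.5
cz_2 = 1
h_2 = 1.5
cy_3 = 1.5
cz_3 = 2
r_3 = 1
h_3 = 2.5
cx_4 = 2.5
cy_4 = 5
cz_4 = 5
h_4 = 2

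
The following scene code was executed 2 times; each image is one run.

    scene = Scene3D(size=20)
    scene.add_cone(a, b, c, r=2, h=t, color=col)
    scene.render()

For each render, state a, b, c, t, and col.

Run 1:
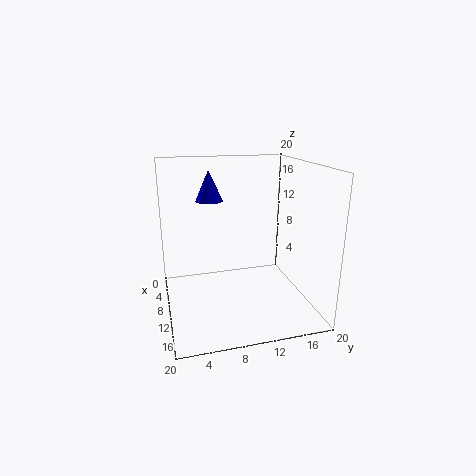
a = 5, b = 7, c = 14.25, t = 4.5, col = 'blue'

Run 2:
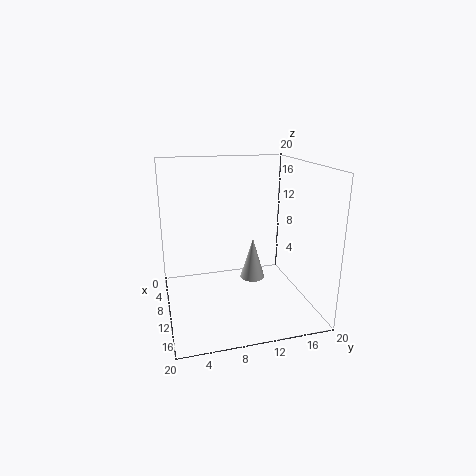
a = 4.5, b = 14, c = 0.75, t = 6.75, col = 'lightgray'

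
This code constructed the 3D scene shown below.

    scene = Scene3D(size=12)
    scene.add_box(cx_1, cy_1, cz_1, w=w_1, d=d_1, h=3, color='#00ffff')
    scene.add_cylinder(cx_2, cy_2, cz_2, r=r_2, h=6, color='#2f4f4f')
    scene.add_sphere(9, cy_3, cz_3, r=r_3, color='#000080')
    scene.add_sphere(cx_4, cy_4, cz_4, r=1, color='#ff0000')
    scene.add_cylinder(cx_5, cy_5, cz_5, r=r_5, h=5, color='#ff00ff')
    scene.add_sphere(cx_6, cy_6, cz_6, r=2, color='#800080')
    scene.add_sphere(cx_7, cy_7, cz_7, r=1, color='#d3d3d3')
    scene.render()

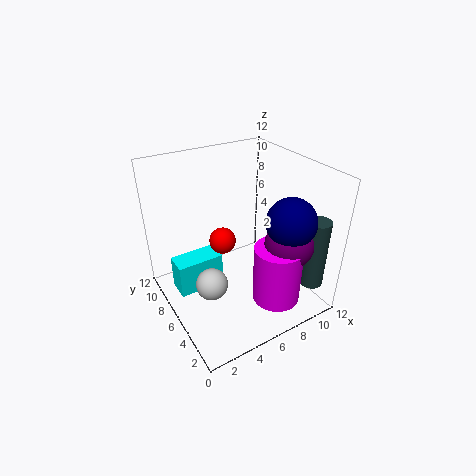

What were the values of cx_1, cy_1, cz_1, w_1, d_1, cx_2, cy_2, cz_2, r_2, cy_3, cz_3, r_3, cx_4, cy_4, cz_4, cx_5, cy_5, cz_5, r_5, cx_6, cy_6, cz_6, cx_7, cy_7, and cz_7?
cx_1 = 1, cy_1 = 7, cz_1 = 1, w_1 = 4, d_1 = 2, cx_2 = 11, cy_2 = 2, cz_2 = 2, r_2 = 1, cy_3 = 3, cz_3 = 8, r_3 = 2, cx_4 = 4, cy_4 = 5, cz_4 = 7, cx_5 = 8, cy_5 = 3, cz_5 = 1, r_5 = 2, cx_6 = 9, cy_6 = 3, cz_6 = 6, cx_7 = 1, cy_7 = 1, cz_7 = 7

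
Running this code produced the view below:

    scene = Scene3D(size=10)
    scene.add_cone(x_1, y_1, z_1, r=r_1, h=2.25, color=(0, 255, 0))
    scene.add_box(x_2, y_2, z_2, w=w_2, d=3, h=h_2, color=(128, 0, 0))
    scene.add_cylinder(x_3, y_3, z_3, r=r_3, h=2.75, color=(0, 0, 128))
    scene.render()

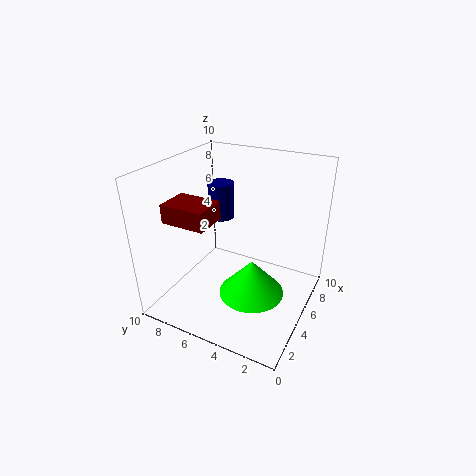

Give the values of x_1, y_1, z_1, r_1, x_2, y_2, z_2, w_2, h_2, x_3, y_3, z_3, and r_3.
x_1 = 2.5
y_1 = 2.75
z_1 = 3
r_1 = 2
x_2 = 1.75
y_2 = 5.75
z_2 = 6.75
w_2 = 2.25
h_2 = 1.25
x_3 = 7.5
y_3 = 7.75
z_3 = 5
r_3 = 1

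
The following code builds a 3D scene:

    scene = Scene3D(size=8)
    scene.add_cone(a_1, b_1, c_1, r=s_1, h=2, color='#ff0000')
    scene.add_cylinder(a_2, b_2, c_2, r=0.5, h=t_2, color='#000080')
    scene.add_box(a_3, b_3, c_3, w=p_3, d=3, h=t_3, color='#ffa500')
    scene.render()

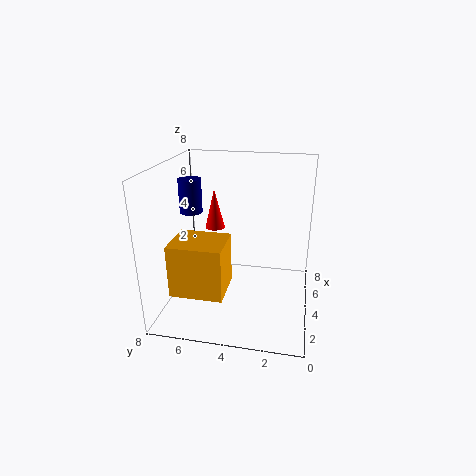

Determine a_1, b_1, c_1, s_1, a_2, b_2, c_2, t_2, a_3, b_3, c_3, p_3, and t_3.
a_1 = 3, b_1 = 5, c_1 = 5, s_1 = 0.5, a_2 = 1, b_2 = 5.5, c_2 = 6.5, t_2 = 1.5, a_3 = 2, b_3 = 4.5, c_3 = 1, p_3 = 2.5, t_3 = 3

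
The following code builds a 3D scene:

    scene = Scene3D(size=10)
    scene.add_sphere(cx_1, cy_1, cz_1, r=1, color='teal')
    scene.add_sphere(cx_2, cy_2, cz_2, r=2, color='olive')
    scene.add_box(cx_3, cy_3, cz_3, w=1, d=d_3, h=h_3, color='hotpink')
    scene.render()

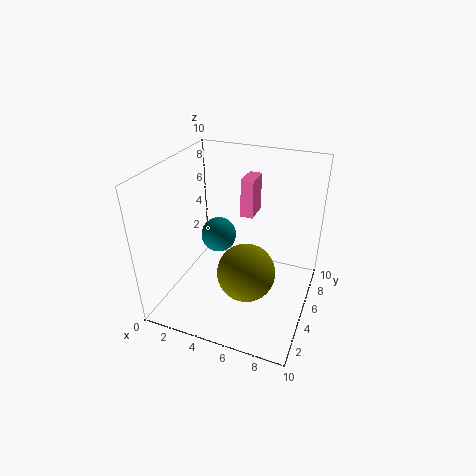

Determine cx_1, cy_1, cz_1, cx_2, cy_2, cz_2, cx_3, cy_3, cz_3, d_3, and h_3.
cx_1 = 5
cy_1 = 2
cz_1 = 7
cx_2 = 6
cy_2 = 4
cz_2 = 3
cx_3 = 4
cy_3 = 8
cz_3 = 5
d_3 = 2
h_3 = 3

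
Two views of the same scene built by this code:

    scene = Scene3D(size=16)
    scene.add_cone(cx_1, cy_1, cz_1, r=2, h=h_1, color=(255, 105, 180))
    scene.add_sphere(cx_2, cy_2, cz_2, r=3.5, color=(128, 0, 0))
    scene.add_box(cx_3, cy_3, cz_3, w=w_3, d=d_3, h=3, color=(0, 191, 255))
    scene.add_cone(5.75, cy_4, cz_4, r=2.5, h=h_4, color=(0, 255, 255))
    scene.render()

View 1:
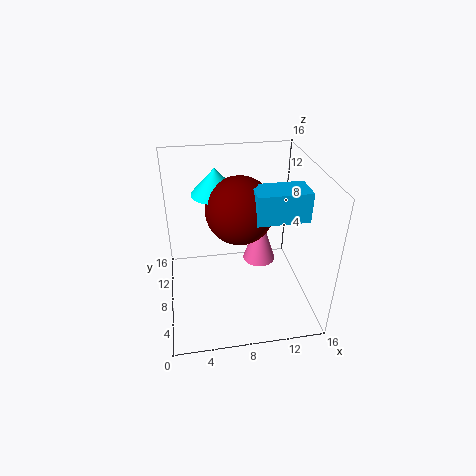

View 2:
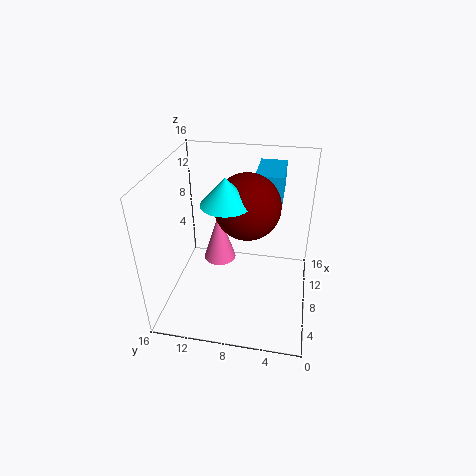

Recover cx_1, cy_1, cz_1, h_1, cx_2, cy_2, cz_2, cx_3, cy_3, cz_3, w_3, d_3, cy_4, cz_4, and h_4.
cx_1 = 11.25, cy_1 = 11, cz_1 = 2.75, h_1 = 6.25, cx_2 = 8, cy_2 = 7, cz_2 = 12, cx_3 = 9, cy_3 = 3.5, cz_3 = 12, w_3 = 5.25, d_3 = 3, cy_4 = 8.75, cz_4 = 13.25, h_4 = 2.75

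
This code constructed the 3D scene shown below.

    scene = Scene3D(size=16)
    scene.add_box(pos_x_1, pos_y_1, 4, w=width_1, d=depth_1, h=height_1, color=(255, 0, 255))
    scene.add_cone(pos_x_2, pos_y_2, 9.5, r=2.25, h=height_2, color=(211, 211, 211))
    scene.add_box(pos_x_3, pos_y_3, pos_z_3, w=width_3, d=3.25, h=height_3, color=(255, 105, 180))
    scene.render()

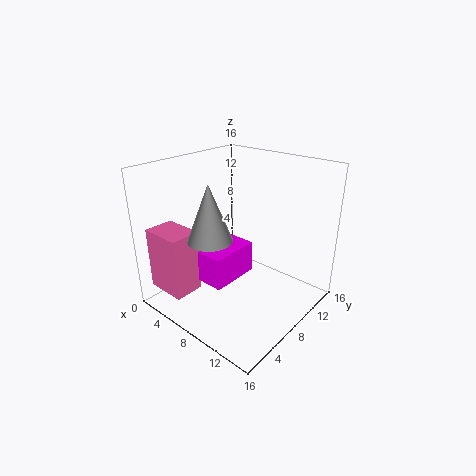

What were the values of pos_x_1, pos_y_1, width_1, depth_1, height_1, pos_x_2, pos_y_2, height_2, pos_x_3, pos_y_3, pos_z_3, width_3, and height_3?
pos_x_1 = 3.75, pos_y_1 = 3.5, width_1 = 5.5, depth_1 = 5.5, height_1 = 3.5, pos_x_2 = 8.25, pos_y_2 = 3.5, height_2 = 5.75, pos_x_3 = 1.75, pos_y_3 = 0.5, pos_z_3 = 3, width_3 = 4.5, height_3 = 6.75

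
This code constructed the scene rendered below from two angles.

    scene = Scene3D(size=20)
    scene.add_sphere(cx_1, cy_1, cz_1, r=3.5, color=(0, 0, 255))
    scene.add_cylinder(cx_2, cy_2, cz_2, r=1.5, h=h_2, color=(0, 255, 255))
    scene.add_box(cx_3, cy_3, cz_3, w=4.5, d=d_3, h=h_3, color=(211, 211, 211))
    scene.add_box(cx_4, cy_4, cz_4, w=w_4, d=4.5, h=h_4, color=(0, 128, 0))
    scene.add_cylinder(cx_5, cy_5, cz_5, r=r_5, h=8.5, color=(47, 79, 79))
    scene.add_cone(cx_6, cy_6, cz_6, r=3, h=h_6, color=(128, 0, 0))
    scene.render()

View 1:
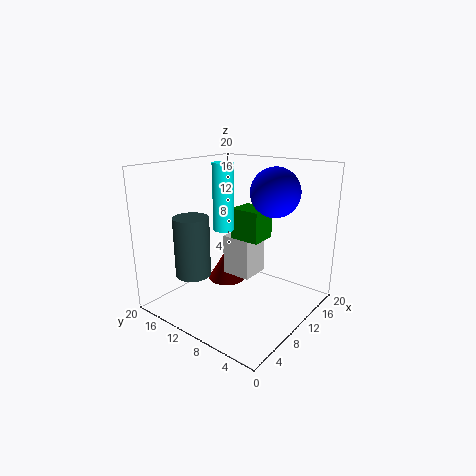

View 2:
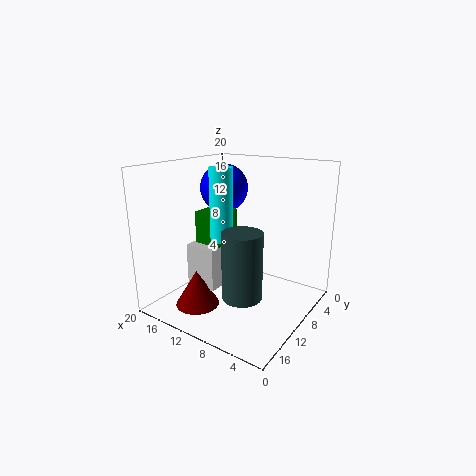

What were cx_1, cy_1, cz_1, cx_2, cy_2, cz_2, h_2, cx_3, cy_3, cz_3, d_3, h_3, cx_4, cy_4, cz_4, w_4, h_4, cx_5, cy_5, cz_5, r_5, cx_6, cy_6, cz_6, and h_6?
cx_1 = 14.5
cy_1 = 7
cz_1 = 16
cx_2 = 10.5
cy_2 = 13
cz_2 = 10.5
h_2 = 9.5
cx_3 = 11.5
cy_3 = 9.5
cz_3 = 3
d_3 = 4.5
h_3 = 6
cx_4 = 11.5
cy_4 = 8
cz_4 = 9
w_4 = 4
h_4 = 4.5
cx_5 = 6
cy_5 = 15
cz_5 = 4.5
r_5 = 2.5
cx_6 = 13.5
cy_6 = 15
cz_6 = 1
h_6 = 5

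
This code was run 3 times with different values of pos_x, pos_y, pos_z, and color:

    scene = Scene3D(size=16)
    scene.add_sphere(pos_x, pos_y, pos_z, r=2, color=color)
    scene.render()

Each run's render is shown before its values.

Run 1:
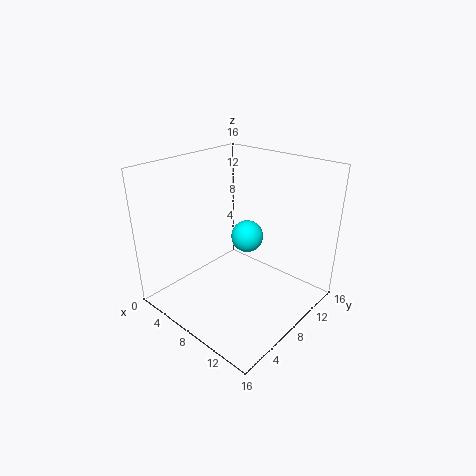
pos_x = 6
pos_y = 12
pos_z = 6
color = 'cyan'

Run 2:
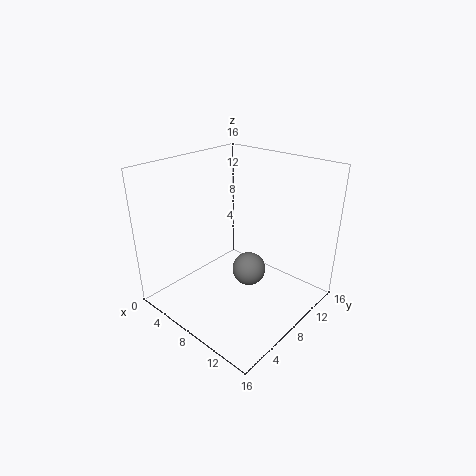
pos_x = 8
pos_y = 10
pos_z = 3
color = 'gray'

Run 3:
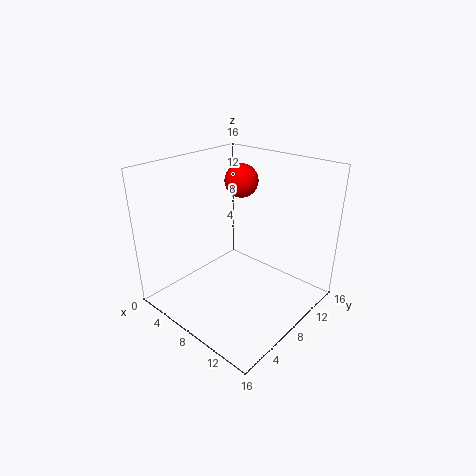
pos_x = 5
pos_y = 12
pos_z = 13
color = 'red'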